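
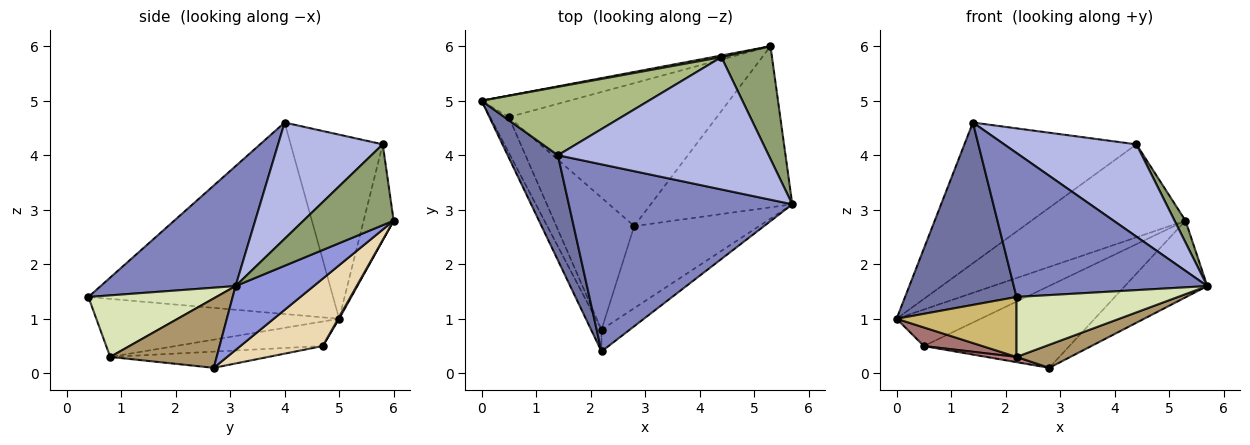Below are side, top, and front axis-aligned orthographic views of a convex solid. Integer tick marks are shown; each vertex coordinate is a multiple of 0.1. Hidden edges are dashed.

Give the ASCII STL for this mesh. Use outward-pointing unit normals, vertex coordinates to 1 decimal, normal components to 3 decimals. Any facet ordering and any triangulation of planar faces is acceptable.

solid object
 facet normal -0.885 -0.403 0.232
  outer loop
   vertex 1.4 4.0 4.6
   vertex 0.0 5.0 1.0
   vertex 2.2 0.4 1.4
  endloop
 endfacet
 facet normal 0.391 -0.561 0.729
  outer loop
   vertex 1.4 4.0 4.6
   vertex 2.2 0.4 1.4
   vertex 5.7 3.1 1.6
  endloop
 endfacet
 facet normal 0.378 0.398 -0.836
  outer loop
   vertex 2.8 2.7 0.1
   vertex 5.3 6.0 2.8
   vertex 5.7 3.1 1.6
  endloop
 endfacet
 facet normal 0.412 -0.521 0.747
  outer loop
   vertex 4.4 5.8 4.2
   vertex 1.4 4.0 4.6
   vertex 5.7 3.1 1.6
  endloop
 endfacet
 facet normal 0.843 -0.102 0.528
  outer loop
   vertex 4.4 5.8 4.2
   vertex 5.7 3.1 1.6
   vertex 5.3 6.0 2.8
  endloop
 endfacet
 facet normal -0.434 0.810 0.394
  outer loop
   vertex 4.4 5.8 4.2
   vertex 0.0 5.0 1.0
   vertex 1.4 4.0 4.6
  endloop
 endfacet
 facet normal -0.191 0.981 0.017
  outer loop
   vertex 4.4 5.8 4.2
   vertex 5.3 6.0 2.8
   vertex 0.0 5.0 1.0
  endloop
 endfacet
 facet normal 0.597 -0.754 -0.274
  outer loop
   vertex 2.2 0.8 0.3
   vertex 5.7 3.1 1.6
   vertex 2.2 0.4 1.4
  endloop
 endfacet
 facet normal 0.472 -0.238 -0.849
  outer loop
   vertex 2.2 0.8 0.3
   vertex 2.8 2.7 0.1
   vertex 5.7 3.1 1.6
  endloop
 endfacet
 facet normal -0.885 -0.437 -0.159
  outer loop
   vertex 2.2 0.8 0.3
   vertex 2.2 0.4 1.4
   vertex 0.0 5.0 1.0
  endloop
 endfacet
 facet normal 0.010 0.862 -0.507
  outer loop
   vertex 0.5 4.7 0.5
   vertex 0.0 5.0 1.0
   vertex 5.3 6.0 2.8
  endloop
 endfacet
 facet normal 0.271 0.478 -0.835
  outer loop
   vertex 0.5 4.7 0.5
   vertex 5.3 6.0 2.8
   vertex 2.8 2.7 0.1
  endloop
 endfacet
 facet normal -0.759 -0.301 -0.578
  outer loop
   vertex 0.5 4.7 0.5
   vertex 2.2 0.8 0.3
   vertex 0.0 5.0 1.0
  endloop
 endfacet
 facet normal -0.204 -0.039 -0.978
  outer loop
   vertex 0.5 4.7 0.5
   vertex 2.8 2.7 0.1
   vertex 2.2 0.8 0.3
  endloop
 endfacet
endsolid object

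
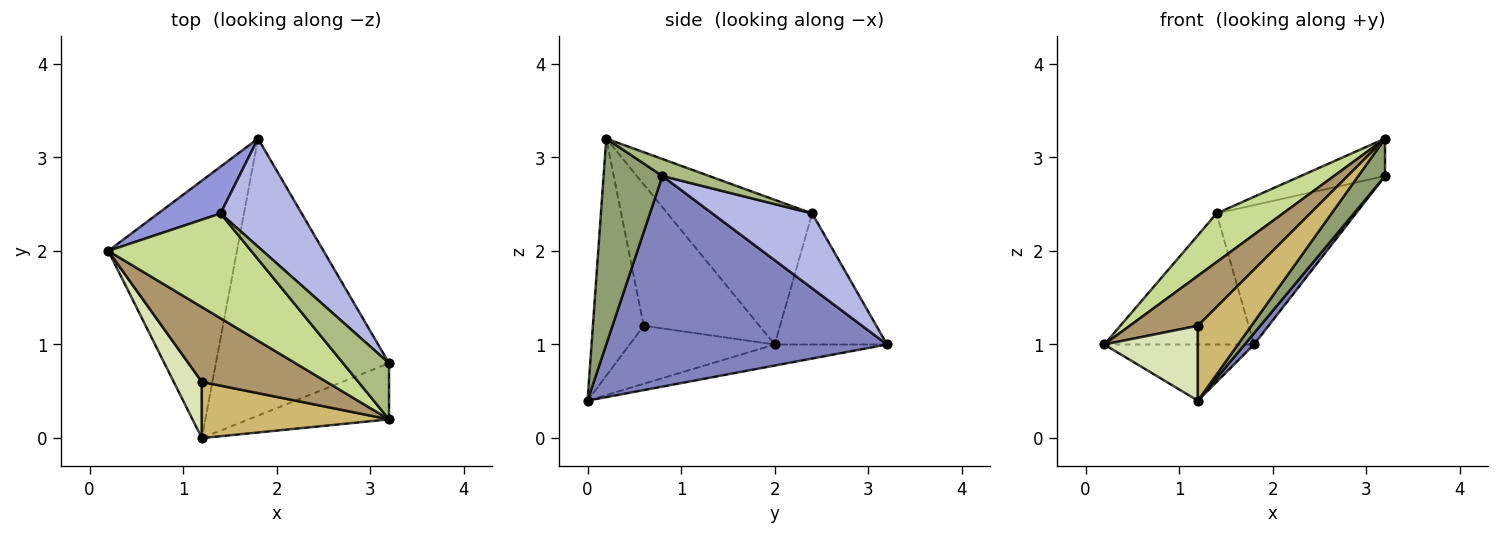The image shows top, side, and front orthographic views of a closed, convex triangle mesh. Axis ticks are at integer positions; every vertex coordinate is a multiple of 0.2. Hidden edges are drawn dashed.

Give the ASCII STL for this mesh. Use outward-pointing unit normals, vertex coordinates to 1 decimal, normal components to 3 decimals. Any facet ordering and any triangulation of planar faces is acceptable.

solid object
 facet normal -0.158 0.210 -0.965
  outer loop
   vertex 1.2 0.0 0.4
   vertex 0.2 2.0 1.0
   vertex 1.8 3.2 1.0
  endloop
 endfacet
 facet normal 0.772 -0.026 -0.635
  outer loop
   vertex 1.2 0.0 0.4
   vertex 1.8 3.2 1.0
   vertex 3.2 0.8 2.8
  endloop
 endfacet
 facet normal -0.577 0.769 0.275
  outer loop
   vertex 1.4 2.4 2.4
   vertex 1.8 3.2 1.0
   vertex 0.2 2.0 1.0
  endloop
 endfacet
 facet normal 0.493 0.688 0.534
  outer loop
   vertex 1.4 2.4 2.4
   vertex 3.2 0.8 2.8
   vertex 1.8 3.2 1.0
  endloop
 endfacet
 facet normal 0.773 -0.352 -0.527
  outer loop
   vertex 3.2 0.2 3.2
   vertex 1.2 0.0 0.4
   vertex 3.2 0.8 2.8
  endloop
 endfacet
 facet normal 0.295 0.530 0.795
  outer loop
   vertex 3.2 0.2 3.2
   vertex 3.2 0.8 2.8
   vertex 1.4 2.4 2.4
  endloop
 endfacet
 facet normal -0.676 -0.310 0.668
  outer loop
   vertex 3.2 0.2 3.2
   vertex 1.4 2.4 2.4
   vertex 0.2 2.0 1.0
  endloop
 endfacet
 facet normal -0.778 -0.502 0.377
  outer loop
   vertex 1.2 0.6 1.2
   vertex 0.2 2.0 1.0
   vertex 1.2 0.0 0.4
  endloop
 endfacet
 facet normal -0.686 -0.404 0.605
  outer loop
   vertex 1.2 0.6 1.2
   vertex 3.2 0.2 3.2
   vertex 0.2 2.0 1.0
  endloop
 endfacet
 facet normal -0.605 -0.637 0.478
  outer loop
   vertex 1.2 0.6 1.2
   vertex 1.2 0.0 0.4
   vertex 3.2 0.2 3.2
  endloop
 endfacet
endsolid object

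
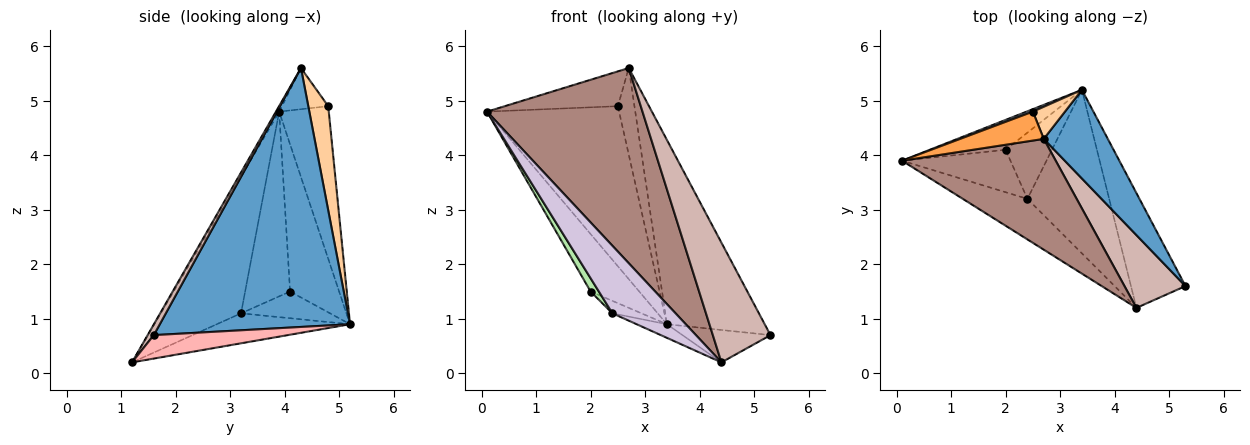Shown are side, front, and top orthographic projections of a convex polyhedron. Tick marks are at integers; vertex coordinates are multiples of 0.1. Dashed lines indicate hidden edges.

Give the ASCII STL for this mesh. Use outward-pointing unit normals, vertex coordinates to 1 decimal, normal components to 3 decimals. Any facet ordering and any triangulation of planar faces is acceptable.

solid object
 facet normal 0.869 0.446 0.215
  outer loop
   vertex 2.7 4.3 5.6
   vertex 5.3 1.6 0.7
   vertex 3.4 5.2 0.9
  endloop
 endfacet
 facet normal -0.352 0.936 0.014
  outer loop
   vertex 2.5 4.8 4.9
   vertex 3.4 5.2 0.9
   vertex 0.1 3.9 4.8
  endloop
 endfacet
 facet normal -0.300 0.733 0.610
  outer loop
   vertex 2.5 4.8 4.9
   vertex 0.1 3.9 4.8
   vertex 2.7 4.3 5.6
  endloop
 endfacet
 facet normal 0.748 0.622 0.231
  outer loop
   vertex 2.5 4.8 4.9
   vertex 2.7 4.3 5.6
   vertex 3.4 5.2 0.9
  endloop
 endfacet
 facet normal -0.667 0.661 -0.344
  outer loop
   vertex 2.0 4.1 1.5
   vertex 0.1 3.9 4.8
   vertex 3.4 5.2 0.9
  endloop
 endfacet
 facet normal -0.852 -0.156 -0.500
  outer loop
   vertex 2.0 4.1 1.5
   vertex 2.4 3.2 1.1
   vertex 0.1 3.9 4.8
  endloop
 endfacet
 facet normal -0.493 0.161 -0.855
  outer loop
   vertex 2.0 4.1 1.5
   vertex 3.4 5.2 0.9
   vertex 2.4 3.2 1.1
  endloop
 endfacet
 facet normal 0.382 0.251 -0.889
  outer loop
   vertex 4.4 1.2 0.2
   vertex 3.4 5.2 0.9
   vertex 5.3 1.6 0.7
  endloop
 endfacet
 facet normal -0.343 0.078 -0.936
  outer loop
   vertex 4.4 1.2 0.2
   vertex 2.4 3.2 1.1
   vertex 3.4 5.2 0.9
  endloop
 endfacet
 facet normal -0.737 -0.580 -0.348
  outer loop
   vertex 4.4 1.2 0.2
   vertex 0.1 3.9 4.8
   vertex 2.4 3.2 1.1
  endloop
 endfacet
 facet normal -0.018 -0.870 0.494
  outer loop
   vertex 4.4 1.2 0.2
   vertex 2.7 4.3 5.6
   vertex 0.1 3.9 4.8
  endloop
 endfacet
 facet normal 0.091 -0.851 0.517
  outer loop
   vertex 4.4 1.2 0.2
   vertex 5.3 1.6 0.7
   vertex 2.7 4.3 5.6
  endloop
 endfacet
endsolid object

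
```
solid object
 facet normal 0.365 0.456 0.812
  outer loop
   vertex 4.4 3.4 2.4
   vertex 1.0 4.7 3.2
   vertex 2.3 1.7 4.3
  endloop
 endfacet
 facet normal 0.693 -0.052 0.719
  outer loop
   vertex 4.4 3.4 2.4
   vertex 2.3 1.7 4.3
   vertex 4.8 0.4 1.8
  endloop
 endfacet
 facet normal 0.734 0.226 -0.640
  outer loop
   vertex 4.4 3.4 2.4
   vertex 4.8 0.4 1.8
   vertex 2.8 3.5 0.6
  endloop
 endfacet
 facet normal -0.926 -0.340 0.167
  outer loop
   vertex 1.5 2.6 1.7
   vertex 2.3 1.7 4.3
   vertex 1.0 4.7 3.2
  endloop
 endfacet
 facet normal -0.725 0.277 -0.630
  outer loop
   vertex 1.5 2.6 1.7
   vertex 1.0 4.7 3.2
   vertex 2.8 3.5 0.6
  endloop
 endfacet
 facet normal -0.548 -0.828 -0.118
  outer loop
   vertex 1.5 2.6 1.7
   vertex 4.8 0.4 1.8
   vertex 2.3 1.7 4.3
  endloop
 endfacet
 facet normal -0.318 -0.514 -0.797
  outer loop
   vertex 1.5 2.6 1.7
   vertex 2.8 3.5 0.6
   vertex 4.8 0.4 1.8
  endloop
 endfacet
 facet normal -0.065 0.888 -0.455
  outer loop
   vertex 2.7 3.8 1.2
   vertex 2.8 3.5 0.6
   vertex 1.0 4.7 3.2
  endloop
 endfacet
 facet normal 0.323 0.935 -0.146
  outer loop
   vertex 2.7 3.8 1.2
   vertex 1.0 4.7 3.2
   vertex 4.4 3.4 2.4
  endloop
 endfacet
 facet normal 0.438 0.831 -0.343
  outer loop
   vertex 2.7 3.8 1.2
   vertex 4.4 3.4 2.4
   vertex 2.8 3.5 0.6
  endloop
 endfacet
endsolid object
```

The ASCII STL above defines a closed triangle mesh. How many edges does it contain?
15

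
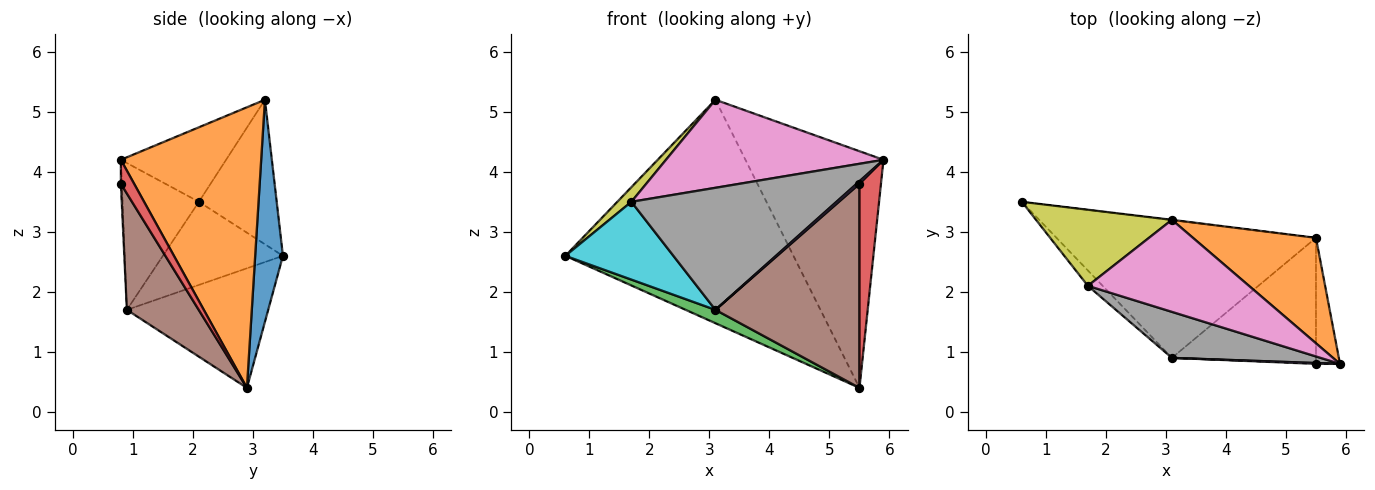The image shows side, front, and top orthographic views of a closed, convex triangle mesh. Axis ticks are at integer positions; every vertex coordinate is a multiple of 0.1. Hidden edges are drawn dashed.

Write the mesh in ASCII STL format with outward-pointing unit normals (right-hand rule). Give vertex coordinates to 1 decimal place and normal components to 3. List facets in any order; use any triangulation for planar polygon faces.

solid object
 facet normal 0.121 0.993 -0.002
  outer loop
   vertex 3.1 3.2 5.2
   vertex 5.5 2.9 0.4
   vertex 0.6 3.5 2.6
  endloop
 endfacet
 facet normal 0.680 0.669 0.298
  outer loop
   vertex 3.1 3.2 5.2
   vertex 5.9 0.8 4.2
   vertex 5.5 2.9 0.4
  endloop
 endfacet
 facet normal -0.417 -0.088 -0.905
  outer loop
   vertex 3.1 0.9 1.7
   vertex 0.6 3.5 2.6
   vertex 5.5 2.9 0.4
  endloop
 endfacet
 facet normal 0.465 -0.753 -0.465
  outer loop
   vertex 5.5 0.8 3.8
   vertex 5.5 2.9 0.4
   vertex 5.9 0.8 4.2
  endloop
 endfacet
 facet normal -0.302 -0.905 0.302
  outer loop
   vertex 5.5 0.8 3.8
   vertex 5.9 0.8 4.2
   vertex 3.1 0.9 1.7
  endloop
 endfacet
 facet normal 0.391 -0.783 -0.484
  outer loop
   vertex 5.5 0.8 3.8
   vertex 3.1 0.9 1.7
   vertex 5.5 2.9 0.4
  endloop
 endfacet
 facet normal -0.317 -0.656 0.685
  outer loop
   vertex 1.7 2.1 3.5
   vertex 5.9 0.8 4.2
   vertex 3.1 3.2 5.2
  endloop
 endfacet
 facet normal -0.329 -0.884 0.333
  outer loop
   vertex 1.7 2.1 3.5
   vertex 3.1 0.9 1.7
   vertex 5.9 0.8 4.2
  endloop
 endfacet
 facet normal -0.722 -0.131 0.679
  outer loop
   vertex 1.7 2.1 3.5
   vertex 3.1 3.2 5.2
   vertex 0.6 3.5 2.6
  endloop
 endfacet
 facet normal -0.737 -0.663 -0.131
  outer loop
   vertex 1.7 2.1 3.5
   vertex 0.6 3.5 2.6
   vertex 3.1 0.9 1.7
  endloop
 endfacet
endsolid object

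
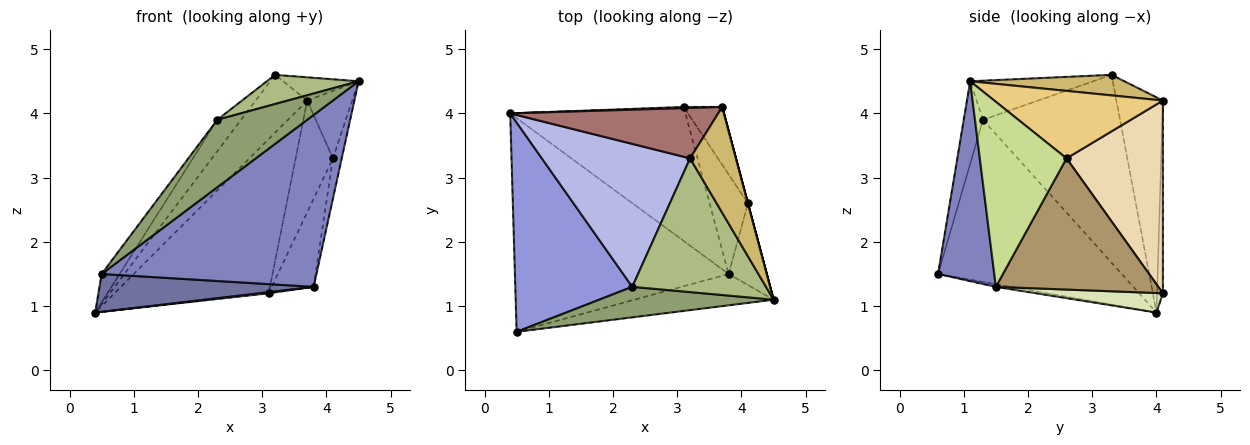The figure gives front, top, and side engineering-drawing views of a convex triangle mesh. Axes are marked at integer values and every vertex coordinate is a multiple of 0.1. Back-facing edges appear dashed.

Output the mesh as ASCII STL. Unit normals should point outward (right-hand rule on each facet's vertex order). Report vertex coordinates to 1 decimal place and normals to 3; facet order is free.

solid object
 facet normal -0.012 -0.174 -0.985
  outer loop
   vertex 3.8 1.5 1.3
   vertex 0.5 0.6 1.5
   vertex 0.4 4.0 0.9
  endloop
 endfacet
 facet normal 0.249 -0.953 -0.174
  outer loop
   vertex 3.8 1.5 1.3
   vertex 4.5 1.1 4.5
   vertex 0.5 0.6 1.5
  endloop
 endfacet
 facet normal -0.808 0.079 0.583
  outer loop
   vertex 2.3 1.3 3.9
   vertex 0.4 4.0 0.9
   vertex 0.5 0.6 1.5
  endloop
 endfacet
 facet normal -0.778 0.135 0.614
  outer loop
   vertex 2.3 1.3 3.9
   vertex 3.2 3.3 4.6
   vertex 0.4 4.0 0.9
  endloop
 endfacet
 facet normal -0.192 -0.894 0.405
  outer loop
   vertex 2.3 1.3 3.9
   vertex 0.5 0.6 1.5
   vertex 4.5 1.1 4.5
  endloop
 endfacet
 facet normal -0.275 -0.205 0.939
  outer loop
   vertex 2.3 1.3 3.9
   vertex 4.5 1.1 4.5
   vertex 3.2 3.3 4.6
  endloop
 endfacet
 facet normal 0.975 0.099 -0.201
  outer loop
   vertex 4.1 2.6 3.3
   vertex 4.5 1.1 4.5
   vertex 3.8 1.5 1.3
  endloop
 endfacet
 facet normal 0.111 -0.008 -0.994
  outer loop
   vertex 3.1 4.1 1.2
   vertex 3.8 1.5 1.3
   vertex 0.4 4.0 0.9
  endloop
 endfacet
 facet normal 0.932 0.240 -0.272
  outer loop
   vertex 3.1 4.1 1.2
   vertex 4.1 2.6 3.3
   vertex 3.8 1.5 1.3
  endloop
 endfacet
 facet normal 0.401 0.196 0.895
  outer loop
   vertex 3.7 4.1 4.2
   vertex 3.2 3.3 4.6
   vertex 4.5 1.1 4.5
  endloop
 endfacet
 facet normal 0.966 0.258 0.000
  outer loop
   vertex 3.7 4.1 4.2
   vertex 4.5 1.1 4.5
   vertex 4.1 2.6 3.3
  endloop
 endfacet
 facet normal 0.917 0.355 -0.183
  outer loop
   vertex 3.7 4.1 4.2
   vertex 4.1 2.6 3.3
   vertex 3.1 4.1 1.2
  endloop
 endfacet
 facet normal -0.562 0.623 0.543
  outer loop
   vertex 3.7 4.1 4.2
   vertex 0.4 4.0 0.9
   vertex 3.2 3.3 4.6
  endloop
 endfacet
 facet normal -0.038 0.999 0.008
  outer loop
   vertex 3.7 4.1 4.2
   vertex 3.1 4.1 1.2
   vertex 0.4 4.0 0.9
  endloop
 endfacet
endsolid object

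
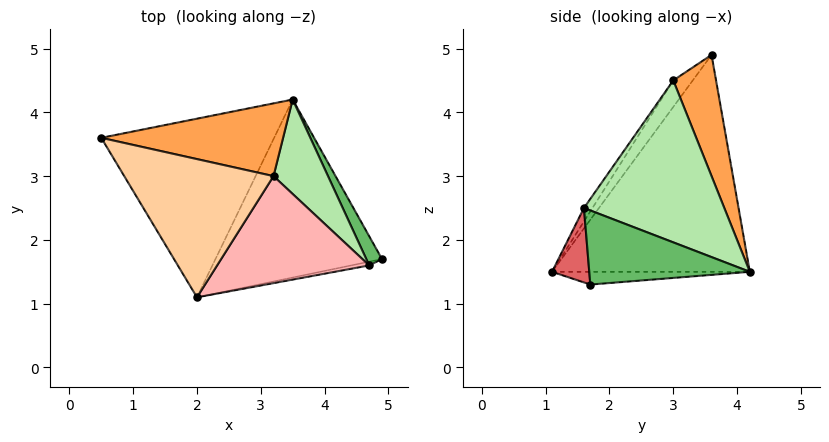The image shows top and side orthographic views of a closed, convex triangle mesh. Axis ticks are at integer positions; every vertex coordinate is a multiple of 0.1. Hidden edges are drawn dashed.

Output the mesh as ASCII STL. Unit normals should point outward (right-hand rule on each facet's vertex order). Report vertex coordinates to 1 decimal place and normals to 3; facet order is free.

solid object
 facet normal -0.731 0.354 -0.583
  outer loop
   vertex 2.0 1.1 1.5
   vertex 0.5 3.6 4.9
   vertex 3.5 4.2 1.5
  endloop
 endfacet
 facet normal -0.076 0.037 -0.996
  outer loop
   vertex 2.0 1.1 1.5
   vertex 3.5 4.2 1.5
   vertex 4.9 1.7 1.3
  endloop
 endfacet
 facet normal 0.254 0.889 0.381
  outer loop
   vertex 3.2 3.0 4.5
   vertex 3.5 4.2 1.5
   vertex 0.5 3.6 4.9
  endloop
 endfacet
 facet normal -0.100 -0.822 0.561
  outer loop
   vertex 3.2 3.0 4.5
   vertex 0.5 3.6 4.9
   vertex 2.0 1.1 1.5
  endloop
 endfacet
 facet normal 0.864 0.469 0.183
  outer loop
   vertex 4.7 1.6 2.5
   vertex 4.9 1.7 1.3
   vertex 3.5 4.2 1.5
  endloop
 endfacet
 facet normal 0.827 0.489 0.278
  outer loop
   vertex 4.7 1.6 2.5
   vertex 3.5 4.2 1.5
   vertex 3.2 3.0 4.5
  endloop
 endfacet
 facet normal 0.199 -0.979 -0.048
  outer loop
   vertex 4.7 1.6 2.5
   vertex 2.0 1.1 1.5
   vertex 4.9 1.7 1.3
  endloop
 endfacet
 facet normal -0.048 -0.835 0.548
  outer loop
   vertex 4.7 1.6 2.5
   vertex 3.2 3.0 4.5
   vertex 2.0 1.1 1.5
  endloop
 endfacet
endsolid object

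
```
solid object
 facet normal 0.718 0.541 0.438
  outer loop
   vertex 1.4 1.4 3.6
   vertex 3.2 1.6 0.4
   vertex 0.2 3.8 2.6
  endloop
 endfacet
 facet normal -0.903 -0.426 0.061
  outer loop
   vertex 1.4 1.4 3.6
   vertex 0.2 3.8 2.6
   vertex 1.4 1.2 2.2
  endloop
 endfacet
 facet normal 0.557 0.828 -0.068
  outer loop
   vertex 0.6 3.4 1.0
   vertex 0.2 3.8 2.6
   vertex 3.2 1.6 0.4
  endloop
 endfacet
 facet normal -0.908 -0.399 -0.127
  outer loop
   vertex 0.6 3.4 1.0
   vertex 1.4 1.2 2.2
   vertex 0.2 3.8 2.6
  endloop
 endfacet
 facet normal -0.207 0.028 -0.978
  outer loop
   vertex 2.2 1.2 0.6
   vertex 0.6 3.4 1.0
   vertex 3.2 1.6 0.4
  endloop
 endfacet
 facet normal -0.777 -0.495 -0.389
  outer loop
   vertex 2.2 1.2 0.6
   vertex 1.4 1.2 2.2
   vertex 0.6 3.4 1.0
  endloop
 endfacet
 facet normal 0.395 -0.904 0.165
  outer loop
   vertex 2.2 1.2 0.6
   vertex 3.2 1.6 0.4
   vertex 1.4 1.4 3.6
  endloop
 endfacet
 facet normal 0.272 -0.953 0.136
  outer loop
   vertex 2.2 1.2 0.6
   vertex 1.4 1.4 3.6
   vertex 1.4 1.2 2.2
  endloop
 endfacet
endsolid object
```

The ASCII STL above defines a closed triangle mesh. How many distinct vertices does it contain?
6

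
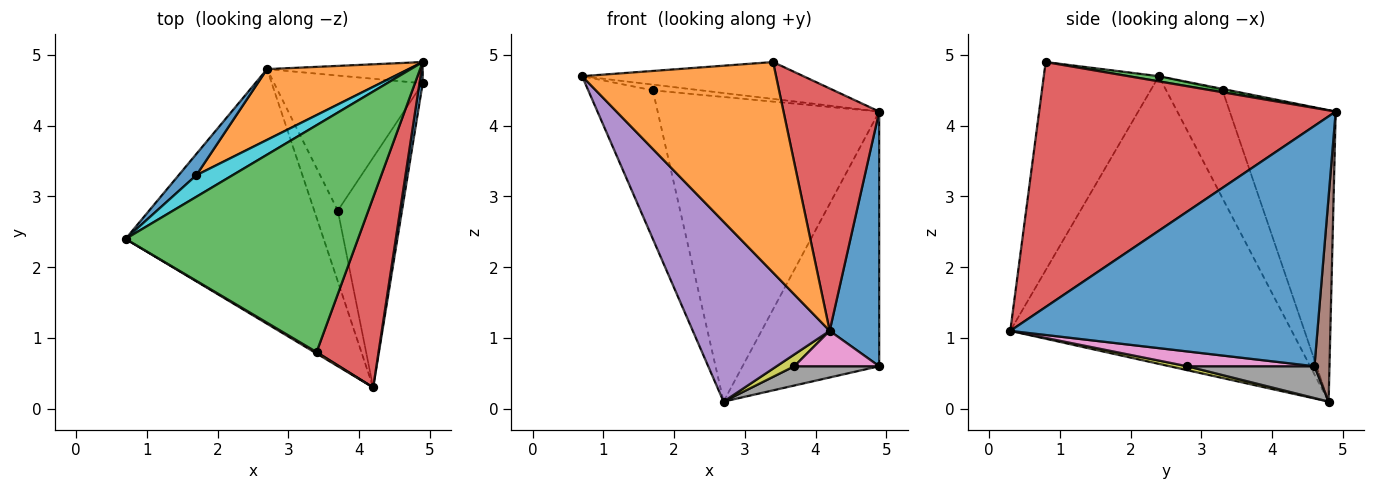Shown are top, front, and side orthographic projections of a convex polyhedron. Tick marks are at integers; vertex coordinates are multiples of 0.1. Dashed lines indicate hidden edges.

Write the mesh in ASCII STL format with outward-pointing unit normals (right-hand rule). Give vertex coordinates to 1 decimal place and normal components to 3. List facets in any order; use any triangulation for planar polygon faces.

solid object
 facet normal 0.987 -0.159 0.013
  outer loop
   vertex 4.9 4.9 4.2
   vertex 4.2 0.3 1.1
   vertex 4.9 4.6 0.6
  endloop
 endfacet
 facet normal -0.510 -0.860 0.006
  outer loop
   vertex 3.4 0.8 4.9
   vertex 0.7 2.4 4.7
   vertex 4.2 0.3 1.1
  endloop
 endfacet
 facet normal 0.022 0.160 0.987
  outer loop
   vertex 3.4 0.8 4.9
   vertex 4.9 4.9 4.2
   vertex 0.7 2.4 4.7
  endloop
 endfacet
 facet normal 0.925 -0.299 0.234
  outer loop
   vertex 3.4 0.8 4.9
   vertex 4.2 0.3 1.1
   vertex 4.9 4.9 4.2
  endloop
 endfacet
 facet normal -0.765 -0.372 -0.526
  outer loop
   vertex 2.7 4.8 0.1
   vertex 4.2 0.3 1.1
   vertex 0.7 2.4 4.7
  endloop
 endfacet
 facet normal 0.109 0.991 -0.083
  outer loop
   vertex 2.7 4.8 0.1
   vertex 4.9 4.9 4.2
   vertex 4.9 4.6 0.6
  endloop
 endfacet
 facet normal 0.222 -0.148 -0.964
  outer loop
   vertex 3.7 2.8 0.6
   vertex 4.9 4.6 0.6
   vertex 4.2 0.3 1.1
  endloop
 endfacet
 facet normal 0.208 -0.138 -0.968
  outer loop
   vertex 3.7 2.8 0.6
   vertex 2.7 4.8 0.1
   vertex 4.9 4.6 0.6
  endloop
 endfacet
 facet normal 0.162 -0.162 -0.973
  outer loop
   vertex 3.7 2.8 0.6
   vertex 4.2 0.3 1.1
   vertex 2.7 4.8 0.1
  endloop
 endfacet
 facet normal -0.038 0.257 0.966
  outer loop
   vertex 1.7 3.3 4.5
   vertex 0.7 2.4 4.7
   vertex 4.9 4.9 4.2
  endloop
 endfacet
 facet normal -0.653 0.750 0.107
  outer loop
   vertex 1.7 3.3 4.5
   vertex 2.7 4.8 0.1
   vertex 0.7 2.4 4.7
  endloop
 endfacet
 facet normal -0.422 0.883 0.205
  outer loop
   vertex 1.7 3.3 4.5
   vertex 4.9 4.9 4.2
   vertex 2.7 4.8 0.1
  endloop
 endfacet
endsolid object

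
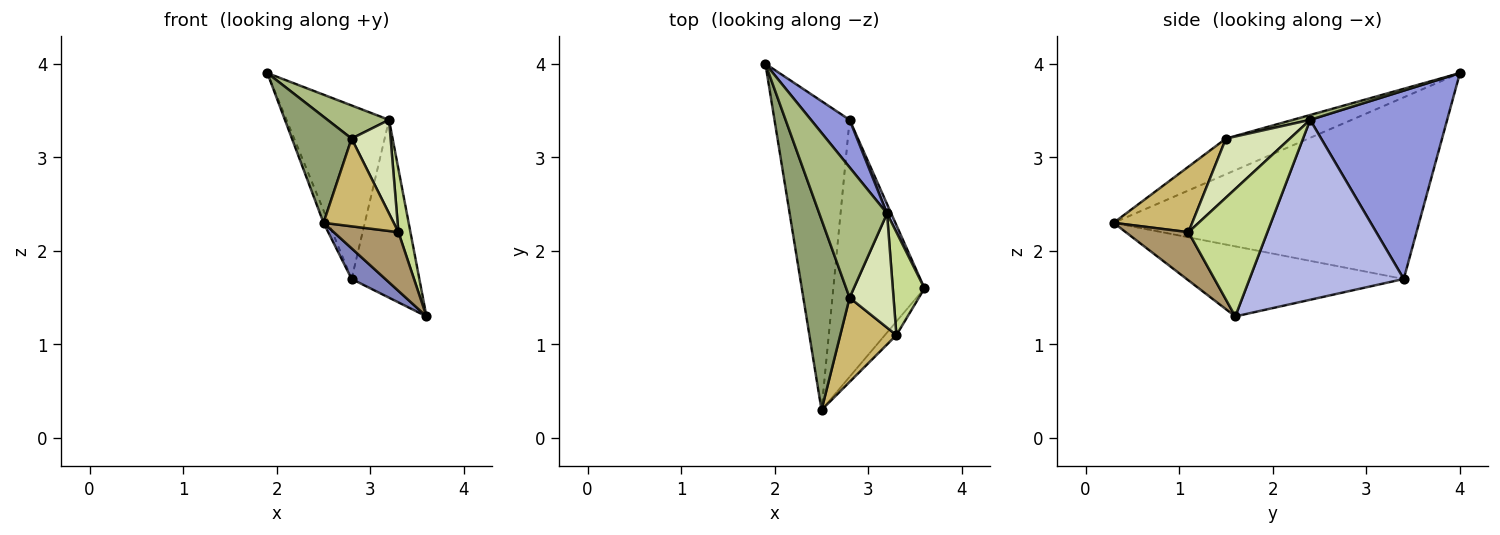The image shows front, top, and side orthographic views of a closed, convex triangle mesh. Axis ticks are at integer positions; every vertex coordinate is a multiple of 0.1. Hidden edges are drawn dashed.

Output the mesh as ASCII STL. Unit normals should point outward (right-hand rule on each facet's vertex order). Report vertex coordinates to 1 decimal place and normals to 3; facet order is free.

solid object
 facet normal -0.924 0.015 -0.382
  outer loop
   vertex 2.8 3.4 1.7
   vertex 2.5 0.3 2.3
   vertex 1.9 4.0 3.9
  endloop
 endfacet
 facet normal -0.606 -0.094 -0.789
  outer loop
   vertex 2.8 3.4 1.7
   vertex 3.6 1.6 1.3
   vertex 2.5 0.3 2.3
  endloop
 endfacet
 facet normal 0.790 0.591 0.162
  outer loop
   vertex 2.8 3.4 1.7
   vertex 1.9 4.0 3.9
   vertex 3.2 2.4 3.4
  endloop
 endfacet
 facet normal 0.915 0.402 0.021
  outer loop
   vertex 2.8 3.4 1.7
   vertex 3.2 2.4 3.4
   vertex 3.6 1.6 1.3
  endloop
 endfacet
 facet normal -0.558 -0.404 0.725
  outer loop
   vertex 2.8 1.5 3.2
   vertex 1.9 4.0 3.9
   vertex 2.5 0.3 2.3
  endloop
 endfacet
 facet normal 0.069 -0.246 0.967
  outer loop
   vertex 2.8 1.5 3.2
   vertex 3.2 2.4 3.4
   vertex 1.9 4.0 3.9
  endloop
 endfacet
 facet normal 0.960 -0.146 0.239
  outer loop
   vertex 3.3 1.1 2.2
   vertex 3.6 1.6 1.3
   vertex 3.2 2.4 3.4
  endloop
 endfacet
 facet normal 0.721 -0.439 0.536
  outer loop
   vertex 3.3 1.1 2.2
   vertex 3.2 2.4 3.4
   vertex 2.8 1.5 3.2
  endloop
 endfacet
 facet normal 0.687 -0.708 -0.164
  outer loop
   vertex 3.3 1.1 2.2
   vertex 2.5 0.3 2.3
   vertex 3.6 1.6 1.3
  endloop
 endfacet
 facet normal 0.628 -0.561 0.539
  outer loop
   vertex 3.3 1.1 2.2
   vertex 2.8 1.5 3.2
   vertex 2.5 0.3 2.3
  endloop
 endfacet
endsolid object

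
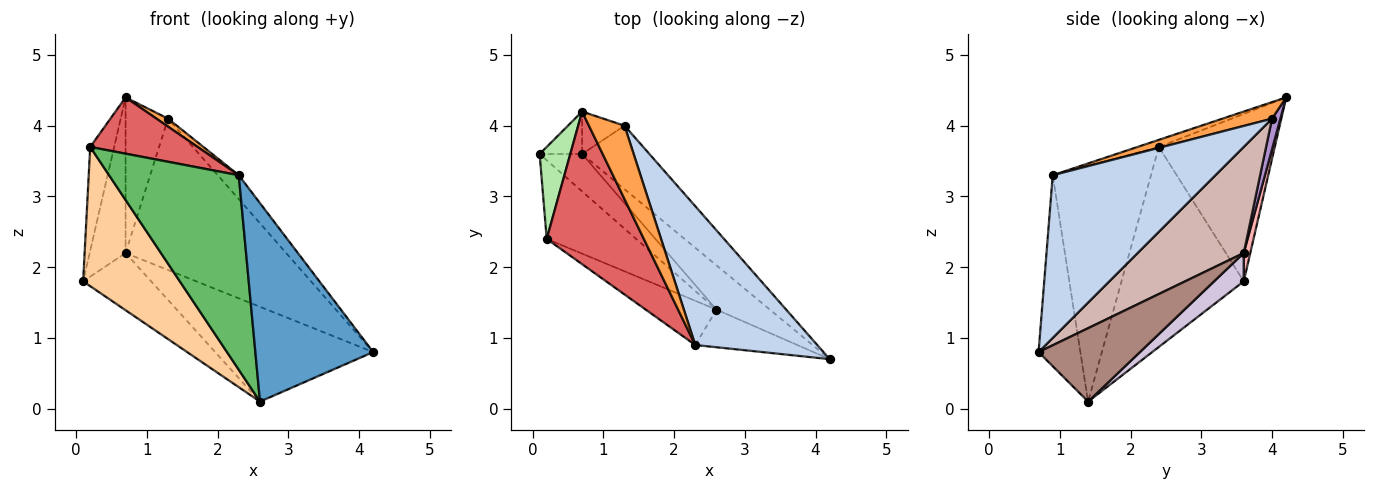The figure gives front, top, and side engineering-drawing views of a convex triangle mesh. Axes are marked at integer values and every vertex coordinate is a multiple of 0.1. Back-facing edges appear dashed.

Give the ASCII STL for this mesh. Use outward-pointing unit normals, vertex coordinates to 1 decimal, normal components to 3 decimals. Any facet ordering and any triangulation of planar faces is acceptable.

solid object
 facet normal -0.329 -0.928 -0.176
  outer loop
   vertex 2.3 0.9 3.3
   vertex 2.6 1.4 0.1
   vertex 4.2 0.7 0.8
  endloop
 endfacet
 facet normal 0.796 0.103 0.597
  outer loop
   vertex 1.3 4.0 4.1
   vertex 2.3 0.9 3.3
   vertex 4.2 0.7 0.8
  endloop
 endfacet
 facet normal 0.419 -0.098 0.903
  outer loop
   vertex 1.3 4.0 4.1
   vertex 0.7 4.2 4.4
   vertex 2.3 0.9 3.3
  endloop
 endfacet
 facet normal -0.740 -0.585 -0.331
  outer loop
   vertex 0.2 2.4 3.7
   vertex 0.1 3.6 1.8
   vertex 2.6 1.4 0.1
  endloop
 endfacet
 facet normal -0.594 -0.784 -0.178
  outer loop
   vertex 0.2 2.4 3.7
   vertex 2.6 1.4 0.1
   vertex 2.3 0.9 3.3
  endloop
 endfacet
 facet normal -0.964 0.199 0.176
  outer loop
   vertex 0.2 2.4 3.7
   vertex 0.7 4.2 4.4
   vertex 0.1 3.6 1.8
  endloop
 endfacet
 facet normal -0.068 -0.345 0.936
  outer loop
   vertex 0.2 2.4 3.7
   vertex 2.3 0.9 3.3
   vertex 0.7 4.2 4.4
  endloop
 endfacet
 facet normal 0.173 0.950 -0.259
  outer loop
   vertex 0.7 3.6 2.2
   vertex 0.1 3.6 1.8
   vertex 0.7 4.2 4.4
  endloop
 endfacet
 facet normal 0.187 0.948 -0.258
  outer loop
   vertex 0.7 3.6 2.2
   vertex 0.7 4.2 4.4
   vertex 1.3 4.0 4.1
  endloop
 endfacet
 facet normal 0.343 0.786 -0.514
  outer loop
   vertex 0.7 3.6 2.2
   vertex 2.6 1.4 0.1
   vertex 0.1 3.6 1.8
  endloop
 endfacet
 facet normal 0.503 0.783 -0.366
  outer loop
   vertex 0.7 3.6 2.2
   vertex 4.2 0.7 0.8
   vertex 2.6 1.4 0.1
  endloop
 endfacet
 facet normal 0.520 0.787 -0.330
  outer loop
   vertex 0.7 3.6 2.2
   vertex 1.3 4.0 4.1
   vertex 4.2 0.7 0.8
  endloop
 endfacet
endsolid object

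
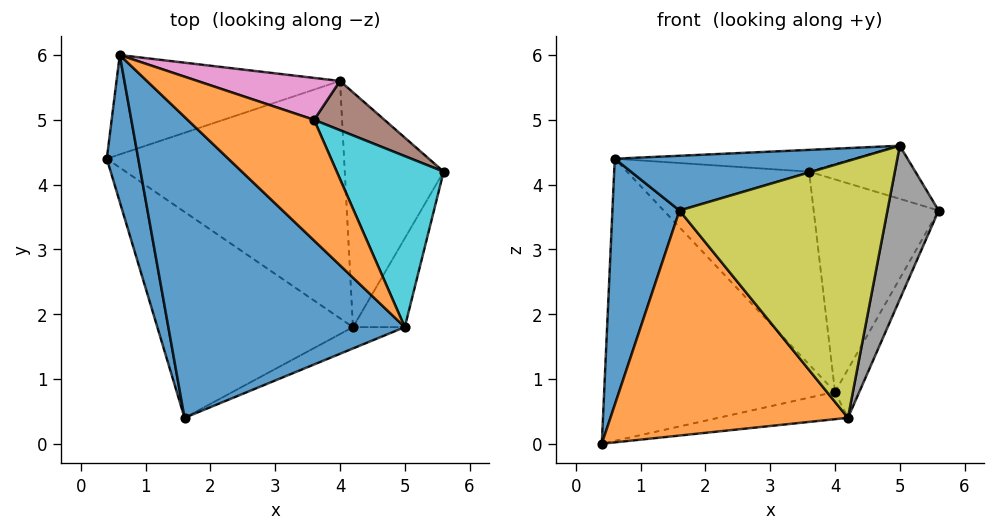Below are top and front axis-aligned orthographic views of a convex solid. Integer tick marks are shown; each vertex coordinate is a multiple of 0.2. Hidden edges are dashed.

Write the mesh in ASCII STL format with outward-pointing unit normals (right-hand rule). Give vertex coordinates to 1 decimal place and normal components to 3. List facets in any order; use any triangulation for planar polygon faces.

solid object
 facet normal -0.975 -0.190 0.114
  outer loop
   vertex 0.6 6.0 4.4
   vertex 0.4 4.4 0.0
   vertex 1.6 0.4 3.6
  endloop
 endfacet
 facet normal -0.398 -0.677 -0.619
  outer loop
   vertex 4.2 1.8 0.4
   vertex 1.6 0.4 3.6
   vertex 0.4 4.4 0.0
  endloop
 endfacet
 facet normal 0.180 0.112 -0.977
  outer loop
   vertex 4.0 5.6 0.8
   vertex 4.2 1.8 0.4
   vertex 0.4 4.4 0.0
  endloop
 endfacet
 facet normal 0.884 0.095 -0.458
  outer loop
   vertex 4.0 5.6 0.8
   vertex 5.6 4.2 3.6
   vertex 4.2 1.8 0.4
  endloop
 endfacet
 facet normal -0.234 0.917 -0.323
  outer loop
   vertex 4.0 5.6 0.8
   vertex 0.4 4.4 0.0
   vertex 0.6 6.0 4.4
  endloop
 endfacet
 facet normal 0.416 0.886 0.205
  outer loop
   vertex 4.0 5.6 0.8
   vertex 3.6 5.0 4.2
   vertex 5.6 4.2 3.6
  endloop
 endfacet
 facet normal 0.322 0.925 0.201
  outer loop
   vertex 4.0 5.6 0.8
   vertex 0.6 6.0 4.4
   vertex 3.6 5.0 4.2
  endloop
 endfacet
 facet normal 0.935 -0.308 -0.178
  outer loop
   vertex 5.0 1.8 4.6
   vertex 4.2 1.8 0.4
   vertex 5.6 4.2 3.6
  endloop
 endfacet
 facet normal 0.399 -0.914 -0.076
  outer loop
   vertex 5.0 1.8 4.6
   vertex 1.6 0.4 3.6
   vertex 4.2 1.8 0.4
  endloop
 endfacet
 facet normal 0.376 0.275 0.885
  outer loop
   vertex 5.0 1.8 4.6
   vertex 5.6 4.2 3.6
   vertex 3.6 5.0 4.2
  endloop
 endfacet
 facet normal -0.211 -0.175 0.962
  outer loop
   vertex 5.0 1.8 4.6
   vertex 0.6 6.0 4.4
   vertex 1.6 0.4 3.6
  endloop
 endfacet
 facet normal 0.124 0.176 0.977
  outer loop
   vertex 5.0 1.8 4.6
   vertex 3.6 5.0 4.2
   vertex 0.6 6.0 4.4
  endloop
 endfacet
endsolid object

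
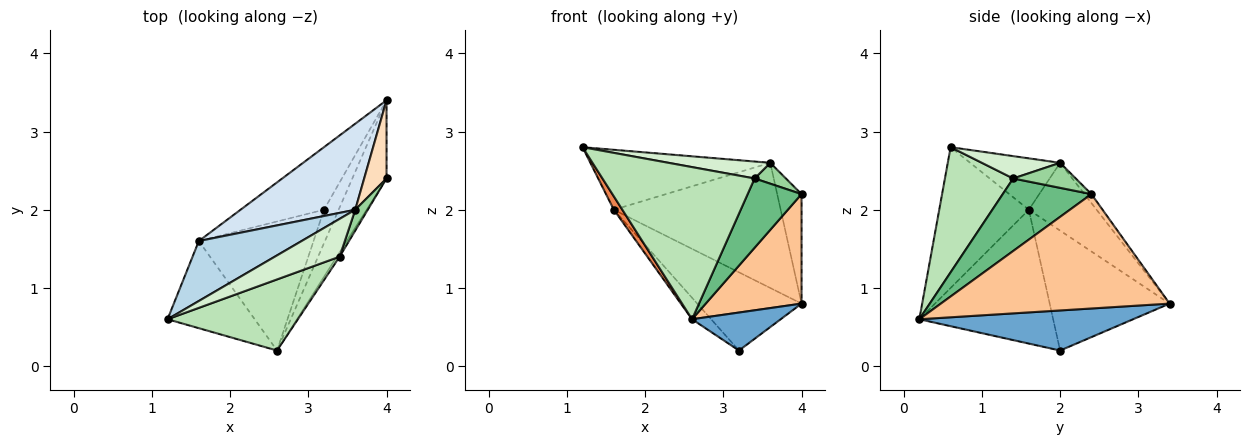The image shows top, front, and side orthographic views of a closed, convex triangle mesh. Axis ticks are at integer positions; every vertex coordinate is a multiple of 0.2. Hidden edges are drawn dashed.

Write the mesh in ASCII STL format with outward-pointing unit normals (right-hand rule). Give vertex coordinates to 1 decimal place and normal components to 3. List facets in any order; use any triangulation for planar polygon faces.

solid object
 facet normal 0.875 -0.363 -0.320
  outer loop
   vertex 3.2 2.0 0.2
   vertex 4.0 3.4 0.8
   vertex 2.6 0.2 0.6
  endloop
 endfacet
 facet normal -0.668 0.581 -0.465
  outer loop
   vertex 1.6 1.6 2.0
   vertex 4.0 3.4 0.8
   vertex 3.2 2.0 0.2
  endloop
 endfacet
 facet normal -0.333 0.667 0.667
  outer loop
   vertex 1.6 1.6 2.0
   vertex 1.2 0.6 2.8
   vertex 3.6 2.0 2.6
  endloop
 endfacet
 facet normal -0.317 0.781 0.537
  outer loop
   vertex 1.6 1.6 2.0
   vertex 3.6 2.0 2.6
   vertex 4.0 3.4 0.8
  endloop
 endfacet
 facet normal -0.847 -0.081 -0.525
  outer loop
   vertex 1.6 1.6 2.0
   vertex 2.6 0.2 0.6
   vertex 1.2 0.6 2.8
  endloop
 endfacet
 facet normal -0.755 0.108 -0.647
  outer loop
   vertex 1.6 1.6 2.0
   vertex 3.2 2.0 0.2
   vertex 2.6 0.2 0.6
  endloop
 endfacet
 facet normal 0.889 -0.372 -0.266
  outer loop
   vertex 4.0 2.4 2.2
   vertex 2.6 0.2 0.6
   vertex 4.0 3.4 0.8
  endloop
 endfacet
 facet normal -0.226 0.793 0.566
  outer loop
   vertex 4.0 2.4 2.2
   vertex 4.0 3.4 0.8
   vertex 3.6 2.0 2.6
  endloop
 endfacet
 facet normal 0.854 -0.519 -0.033
  outer loop
   vertex 3.4 1.4 2.4
   vertex 2.6 0.2 0.6
   vertex 4.0 2.4 2.2
  endloop
 endfacet
 facet normal 0.816 -0.408 0.408
  outer loop
   vertex 3.4 1.4 2.4
   vertex 4.0 2.4 2.2
   vertex 3.6 2.0 2.6
  endloop
 endfacet
 facet normal 0.377 -0.839 0.392
  outer loop
   vertex 3.4 1.4 2.4
   vertex 1.2 0.6 2.8
   vertex 2.6 0.2 0.6
  endloop
 endfacet
 facet normal 0.300 -0.390 0.870
  outer loop
   vertex 3.4 1.4 2.4
   vertex 3.6 2.0 2.6
   vertex 1.2 0.6 2.8
  endloop
 endfacet
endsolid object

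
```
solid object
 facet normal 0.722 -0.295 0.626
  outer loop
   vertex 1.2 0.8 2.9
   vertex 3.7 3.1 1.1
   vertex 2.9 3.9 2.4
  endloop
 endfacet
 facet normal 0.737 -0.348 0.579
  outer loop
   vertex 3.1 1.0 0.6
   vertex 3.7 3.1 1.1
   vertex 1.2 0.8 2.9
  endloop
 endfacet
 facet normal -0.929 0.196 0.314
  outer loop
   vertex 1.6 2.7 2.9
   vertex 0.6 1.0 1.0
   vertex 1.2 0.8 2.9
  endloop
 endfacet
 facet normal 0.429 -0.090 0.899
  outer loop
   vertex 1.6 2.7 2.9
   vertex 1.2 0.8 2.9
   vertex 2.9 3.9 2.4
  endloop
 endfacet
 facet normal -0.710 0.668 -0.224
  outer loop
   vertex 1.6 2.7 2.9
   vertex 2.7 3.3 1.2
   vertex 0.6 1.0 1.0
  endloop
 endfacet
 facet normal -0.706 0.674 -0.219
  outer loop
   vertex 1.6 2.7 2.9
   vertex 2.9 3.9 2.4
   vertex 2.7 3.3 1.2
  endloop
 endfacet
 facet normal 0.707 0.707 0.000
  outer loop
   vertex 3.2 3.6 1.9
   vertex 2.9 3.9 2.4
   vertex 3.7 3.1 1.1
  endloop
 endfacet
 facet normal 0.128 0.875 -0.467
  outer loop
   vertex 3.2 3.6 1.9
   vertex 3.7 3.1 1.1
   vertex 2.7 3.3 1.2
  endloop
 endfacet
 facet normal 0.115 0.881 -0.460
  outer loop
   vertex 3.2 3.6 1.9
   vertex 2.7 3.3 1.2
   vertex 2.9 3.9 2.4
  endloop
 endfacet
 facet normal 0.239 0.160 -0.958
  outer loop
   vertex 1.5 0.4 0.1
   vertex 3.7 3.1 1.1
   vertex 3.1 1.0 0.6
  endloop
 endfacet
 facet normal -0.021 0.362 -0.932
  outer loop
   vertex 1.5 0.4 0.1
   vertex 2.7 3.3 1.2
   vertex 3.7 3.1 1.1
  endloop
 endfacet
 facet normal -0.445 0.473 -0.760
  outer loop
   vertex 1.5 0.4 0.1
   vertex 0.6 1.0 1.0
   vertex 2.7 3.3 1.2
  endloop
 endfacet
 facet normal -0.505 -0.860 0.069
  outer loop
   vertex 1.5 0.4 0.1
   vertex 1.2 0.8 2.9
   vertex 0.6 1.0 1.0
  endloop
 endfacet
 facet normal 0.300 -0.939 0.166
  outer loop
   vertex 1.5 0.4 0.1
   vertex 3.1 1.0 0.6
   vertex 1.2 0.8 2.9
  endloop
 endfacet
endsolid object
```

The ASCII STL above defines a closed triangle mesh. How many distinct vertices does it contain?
9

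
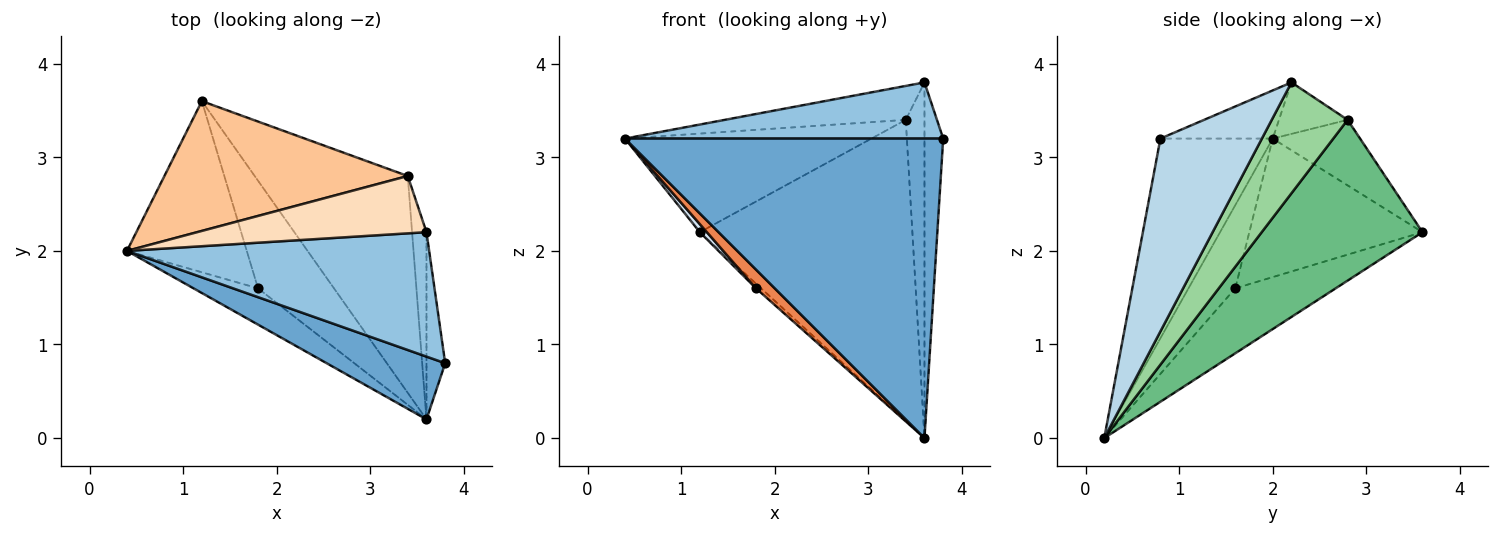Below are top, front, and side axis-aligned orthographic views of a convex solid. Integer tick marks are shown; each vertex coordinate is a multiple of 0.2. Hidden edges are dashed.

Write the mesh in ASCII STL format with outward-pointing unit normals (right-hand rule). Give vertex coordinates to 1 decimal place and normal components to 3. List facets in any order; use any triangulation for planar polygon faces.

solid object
 facet normal -0.327 -0.925 0.194
  outer loop
   vertex 3.6 0.2 0.0
   vertex 3.8 0.8 3.2
   vertex 0.4 2.0 3.2
  endloop
 endfacet
 facet normal -0.144 -0.407 0.902
  outer loop
   vertex 3.6 2.2 3.8
   vertex 0.4 2.0 3.2
   vertex 3.8 0.8 3.2
  endloop
 endfacet
 facet normal 0.979 0.181 -0.095
  outer loop
   vertex 3.6 2.2 3.8
   vertex 3.8 0.8 3.2
   vertex 3.6 0.2 0.0
  endloop
 endfacet
 facet normal -0.756 -0.031 -0.654
  outer loop
   vertex 1.8 1.6 1.6
   vertex 0.4 2.0 3.2
   vertex 1.2 3.6 2.2
  endloop
 endfacet
 facet normal -0.754 -0.301 -0.584
  outer loop
   vertex 1.8 1.6 1.6
   vertex 3.6 0.2 0.0
   vertex 0.4 2.0 3.2
  endloop
 endfacet
 facet normal -0.650 0.033 -0.760
  outer loop
   vertex 1.8 1.6 1.6
   vertex 1.2 3.6 2.2
   vertex 3.6 0.2 0.0
  endloop
 endfacet
 facet normal -0.210 0.591 0.779
  outer loop
   vertex 3.4 2.8 3.4
   vertex 1.2 3.6 2.2
   vertex 0.4 2.0 3.2
  endloop
 endfacet
 facet normal -0.190 0.500 0.845
  outer loop
   vertex 3.4 2.8 3.4
   vertex 0.4 2.0 3.2
   vertex 3.6 2.2 3.8
  endloop
 endfacet
 facet normal 0.523 0.692 -0.498
  outer loop
   vertex 3.4 2.8 3.4
   vertex 3.6 0.2 0.0
   vertex 1.2 3.6 2.2
  endloop
 endfacet
 facet normal 0.963 0.238 -0.125
  outer loop
   vertex 3.4 2.8 3.4
   vertex 3.6 2.2 3.8
   vertex 3.6 0.2 0.0
  endloop
 endfacet
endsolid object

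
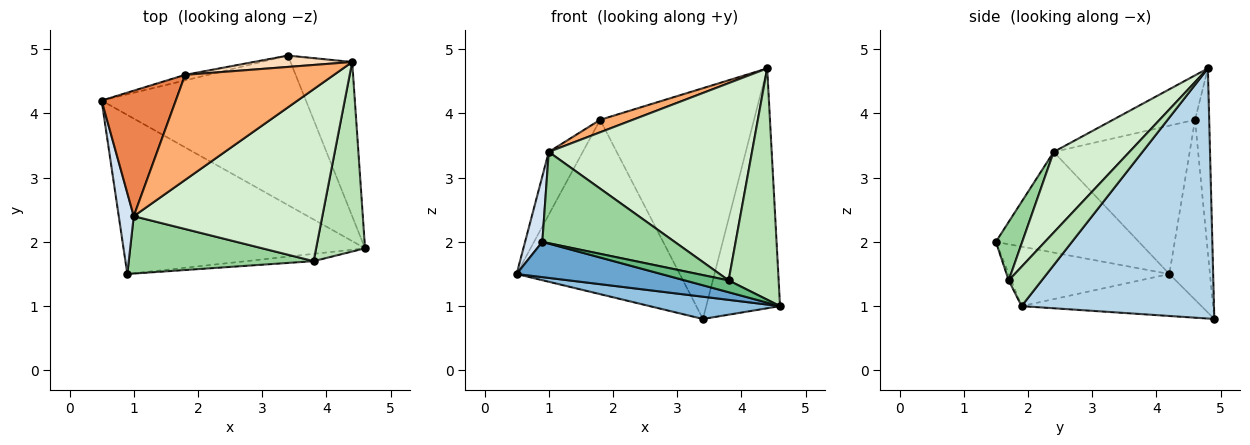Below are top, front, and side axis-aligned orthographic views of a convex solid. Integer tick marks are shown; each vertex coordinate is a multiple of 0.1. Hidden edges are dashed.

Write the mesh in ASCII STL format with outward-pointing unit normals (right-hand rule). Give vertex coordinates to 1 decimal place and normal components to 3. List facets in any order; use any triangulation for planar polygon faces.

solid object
 facet normal -0.234 -0.210 -0.949
  outer loop
   vertex 0.9 1.5 2.0
   vertex 0.5 4.2 1.5
   vertex 4.6 1.9 1.0
  endloop
 endfacet
 facet normal -0.199 -0.144 -0.969
  outer loop
   vertex 3.4 4.9 0.8
   vertex 4.6 1.9 1.0
   vertex 0.5 4.2 1.5
  endloop
 endfacet
 facet normal 0.910 0.349 -0.224
  outer loop
   vertex 3.4 4.9 0.8
   vertex 4.4 4.8 4.7
   vertex 4.6 1.9 1.0
  endloop
 endfacet
 facet normal -0.982 -0.118 0.146
  outer loop
   vertex 1.0 2.4 3.4
   vertex 0.5 4.2 1.5
   vertex 0.9 1.5 2.0
  endloop
 endfacet
 facet normal -0.873 0.218 0.436
  outer loop
   vertex 1.8 4.6 3.9
   vertex 0.5 4.2 1.5
   vertex 1.0 2.4 3.4
  endloop
 endfacet
 facet normal -0.284 -0.113 0.952
  outer loop
   vertex 1.8 4.6 3.9
   vertex 1.0 2.4 3.4
   vertex 4.4 4.8 4.7
  endloop
 endfacet
 facet normal -0.242 0.970 -0.031
  outer loop
   vertex 1.8 4.6 3.9
   vertex 3.4 4.9 0.8
   vertex 0.5 4.2 1.5
  endloop
 endfacet
 facet normal -0.092 0.995 0.049
  outer loop
   vertex 1.8 4.6 3.9
   vertex 4.4 4.8 4.7
   vertex 3.4 4.9 0.8
  endloop
 endfacet
 facet normal -0.050 -0.850 -0.525
  outer loop
   vertex 3.8 1.7 1.4
   vertex 0.9 1.5 2.0
   vertex 4.6 1.9 1.0
  endloop
 endfacet
 facet normal 0.166 -0.835 0.525
  outer loop
   vertex 3.8 1.7 1.4
   vertex 1.0 2.4 3.4
   vertex 0.9 1.5 2.0
  endloop
 endfacet
 facet normal 0.455 -0.689 0.565
  outer loop
   vertex 3.8 1.7 1.4
   vertex 4.6 1.9 1.0
   vertex 4.4 4.8 4.7
  endloop
 endfacet
 facet normal 0.270 -0.726 0.633
  outer loop
   vertex 3.8 1.7 1.4
   vertex 4.4 4.8 4.7
   vertex 1.0 2.4 3.4
  endloop
 endfacet
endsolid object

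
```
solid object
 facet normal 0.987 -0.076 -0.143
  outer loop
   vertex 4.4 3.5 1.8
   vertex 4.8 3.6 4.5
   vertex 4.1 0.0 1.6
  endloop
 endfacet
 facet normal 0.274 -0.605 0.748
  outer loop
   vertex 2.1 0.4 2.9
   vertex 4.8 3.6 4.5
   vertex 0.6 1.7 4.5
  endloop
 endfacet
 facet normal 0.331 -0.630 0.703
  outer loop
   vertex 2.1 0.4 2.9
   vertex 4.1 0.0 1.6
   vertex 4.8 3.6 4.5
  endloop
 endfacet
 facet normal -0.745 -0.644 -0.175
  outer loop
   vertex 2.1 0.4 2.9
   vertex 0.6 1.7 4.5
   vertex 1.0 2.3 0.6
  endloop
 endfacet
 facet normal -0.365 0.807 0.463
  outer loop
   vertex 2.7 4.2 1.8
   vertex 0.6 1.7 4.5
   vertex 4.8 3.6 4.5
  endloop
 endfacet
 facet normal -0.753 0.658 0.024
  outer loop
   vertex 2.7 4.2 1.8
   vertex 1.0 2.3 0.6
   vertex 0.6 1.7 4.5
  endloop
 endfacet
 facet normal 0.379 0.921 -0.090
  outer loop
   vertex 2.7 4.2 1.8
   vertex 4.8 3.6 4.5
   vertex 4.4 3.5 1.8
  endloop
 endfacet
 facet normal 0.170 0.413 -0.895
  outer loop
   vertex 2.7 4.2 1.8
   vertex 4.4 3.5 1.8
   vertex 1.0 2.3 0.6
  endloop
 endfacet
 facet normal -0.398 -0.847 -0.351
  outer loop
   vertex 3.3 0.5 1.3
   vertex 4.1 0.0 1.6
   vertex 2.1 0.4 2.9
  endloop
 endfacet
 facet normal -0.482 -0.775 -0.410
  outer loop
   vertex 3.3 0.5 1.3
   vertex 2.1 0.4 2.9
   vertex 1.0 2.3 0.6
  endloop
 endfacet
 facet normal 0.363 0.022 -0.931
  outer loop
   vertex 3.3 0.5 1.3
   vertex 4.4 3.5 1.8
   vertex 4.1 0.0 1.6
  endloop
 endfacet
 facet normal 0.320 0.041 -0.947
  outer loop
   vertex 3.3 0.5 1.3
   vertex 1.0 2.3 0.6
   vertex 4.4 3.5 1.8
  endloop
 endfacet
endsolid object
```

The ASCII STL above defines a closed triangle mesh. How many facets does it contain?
12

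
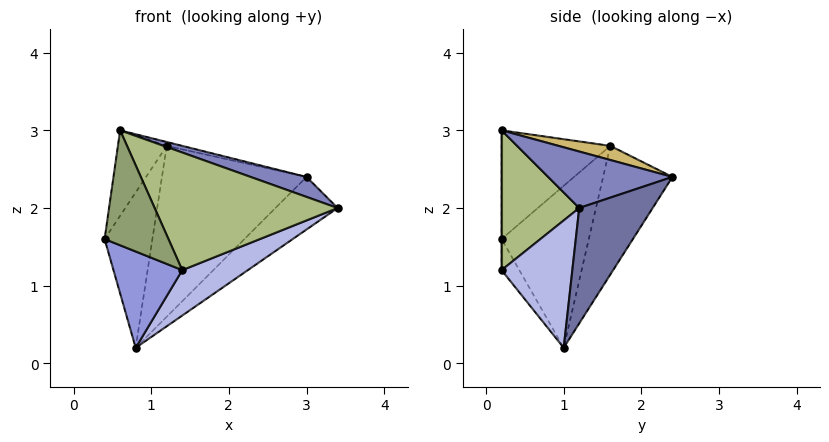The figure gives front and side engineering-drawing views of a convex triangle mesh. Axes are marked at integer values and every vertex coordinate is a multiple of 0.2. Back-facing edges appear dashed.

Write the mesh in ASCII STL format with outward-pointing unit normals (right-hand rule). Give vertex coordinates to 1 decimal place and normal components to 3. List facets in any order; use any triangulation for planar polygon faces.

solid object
 facet normal 0.495 0.419 -0.761
  outer loop
   vertex 0.8 1.0 0.2
   vertex 3.0 2.4 2.4
   vertex 3.4 1.2 2.0
  endloop
 endfacet
 facet normal 0.386 -0.174 0.906
  outer loop
   vertex 0.6 0.2 3.0
   vertex 3.4 1.2 2.0
   vertex 3.0 2.4 2.4
  endloop
 endfacet
 facet normal -0.212 -0.821 -0.530
  outer loop
   vertex 1.4 0.2 1.2
   vertex 0.4 0.2 1.6
   vertex 0.8 1.0 0.2
  endloop
 endfacet
 facet normal 0.523 -0.485 -0.701
  outer loop
   vertex 1.4 0.2 1.2
   vertex 0.8 1.0 0.2
   vertex 3.4 1.2 2.0
  endloop
 endfacet
 facet normal 0.000 -1.000 0.000
  outer loop
   vertex 1.4 0.2 1.2
   vertex 0.6 0.2 3.0
   vertex 0.4 0.2 1.6
  endloop
 endfacet
 facet normal 0.385 -0.907 0.171
  outer loop
   vertex 1.4 0.2 1.2
   vertex 3.4 1.2 2.0
   vertex 0.6 0.2 3.0
  endloop
 endfacet
 facet normal -0.877 0.480 0.024
  outer loop
   vertex 1.2 1.6 2.8
   vertex 0.8 1.0 0.2
   vertex 0.4 0.2 1.6
  endloop
 endfacet
 facet normal -0.905 0.406 0.129
  outer loop
   vertex 1.2 1.6 2.8
   vertex 0.4 0.2 1.6
   vertex 0.6 0.2 3.0
  endloop
 endfacet
 facet normal -0.428 0.893 -0.140
  outer loop
   vertex 1.2 1.6 2.8
   vertex 3.0 2.4 2.4
   vertex 0.8 1.0 0.2
  endloop
 endfacet
 facet normal 0.192 0.058 0.980
  outer loop
   vertex 1.2 1.6 2.8
   vertex 0.6 0.2 3.0
   vertex 3.0 2.4 2.4
  endloop
 endfacet
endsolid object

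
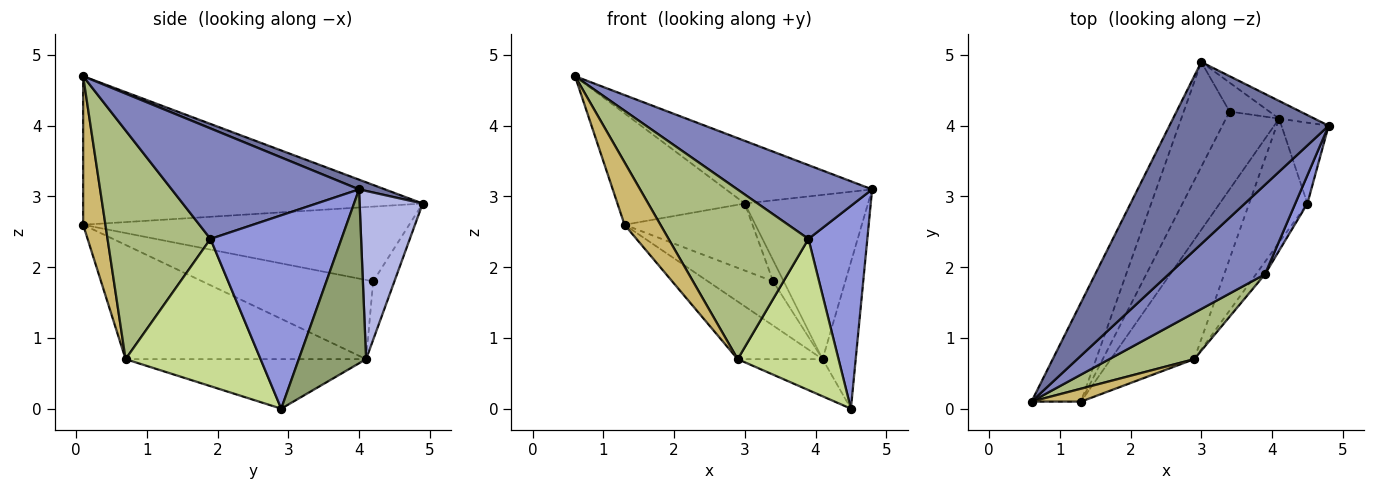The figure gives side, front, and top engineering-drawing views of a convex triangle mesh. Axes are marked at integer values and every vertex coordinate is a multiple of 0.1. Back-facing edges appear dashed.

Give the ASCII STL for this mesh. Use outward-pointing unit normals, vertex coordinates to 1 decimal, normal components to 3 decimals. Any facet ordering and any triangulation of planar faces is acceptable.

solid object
 facet normal 0.058 0.325 0.944
  outer loop
   vertex 3.0 4.9 2.9
   vertex 0.6 0.1 4.7
   vertex 4.8 4.0 3.1
  endloop
 endfacet
 facet normal 0.663 -0.477 0.578
  outer loop
   vertex 3.9 1.9 2.4
   vertex 4.8 4.0 3.1
   vertex 0.6 0.1 4.7
  endloop
 endfacet
 facet normal 0.911 -0.409 0.057
  outer loop
   vertex 3.9 1.9 2.4
   vertex 4.5 2.9 0.0
   vertex 4.8 4.0 3.1
  endloop
 endfacet
 facet normal 0.454 0.886 -0.095
  outer loop
   vertex 4.1 4.1 0.7
   vertex 3.0 4.9 2.9
   vertex 4.8 4.0 3.1
  endloop
 endfacet
 facet normal 0.872 0.429 -0.236
  outer loop
   vertex 4.1 4.1 0.7
   vertex 4.8 4.0 3.1
   vertex 4.5 2.9 0.0
  endloop
 endfacet
 facet normal 0.579 -0.787 0.215
  outer loop
   vertex 2.9 0.7 0.7
   vertex 3.9 1.9 2.4
   vertex 0.6 0.1 4.7
  endloop
 endfacet
 facet normal 0.800 -0.598 -0.049
  outer loop
   vertex 2.9 0.7 0.7
   vertex 4.5 2.9 0.0
   vertex 3.9 1.9 2.4
  endloop
 endfacet
 facet normal -0.631 0.223 -0.743
  outer loop
   vertex 2.9 0.7 0.7
   vertex 4.1 4.1 0.7
   vertex 4.5 2.9 0.0
  endloop
 endfacet
 facet normal -0.894 0.335 -0.298
  outer loop
   vertex 1.3 0.1 2.6
   vertex 0.6 0.1 4.7
   vertex 3.0 4.9 2.9
  endloop
 endfacet
 facet normal 0.519 -0.837 0.173
  outer loop
   vertex 1.3 0.1 2.6
   vertex 2.9 0.7 0.7
   vertex 0.6 0.1 4.7
  endloop
 endfacet
 facet normal -0.777 0.274 -0.567
  outer loop
   vertex 1.3 0.1 2.6
   vertex 4.1 4.1 0.7
   vertex 2.9 0.7 0.7
  endloop
 endfacet
 facet normal -0.764 0.382 -0.521
  outer loop
   vertex 3.4 4.2 1.8
   vertex 3.0 4.9 2.9
   vertex 4.1 4.1 0.7
  endloop
 endfacet
 facet normal -0.808 0.317 -0.496
  outer loop
   vertex 3.4 4.2 1.8
   vertex 1.3 0.1 2.6
   vertex 3.0 4.9 2.9
  endloop
 endfacet
 facet normal -0.792 0.302 -0.531
  outer loop
   vertex 3.4 4.2 1.8
   vertex 4.1 4.1 0.7
   vertex 1.3 0.1 2.6
  endloop
 endfacet
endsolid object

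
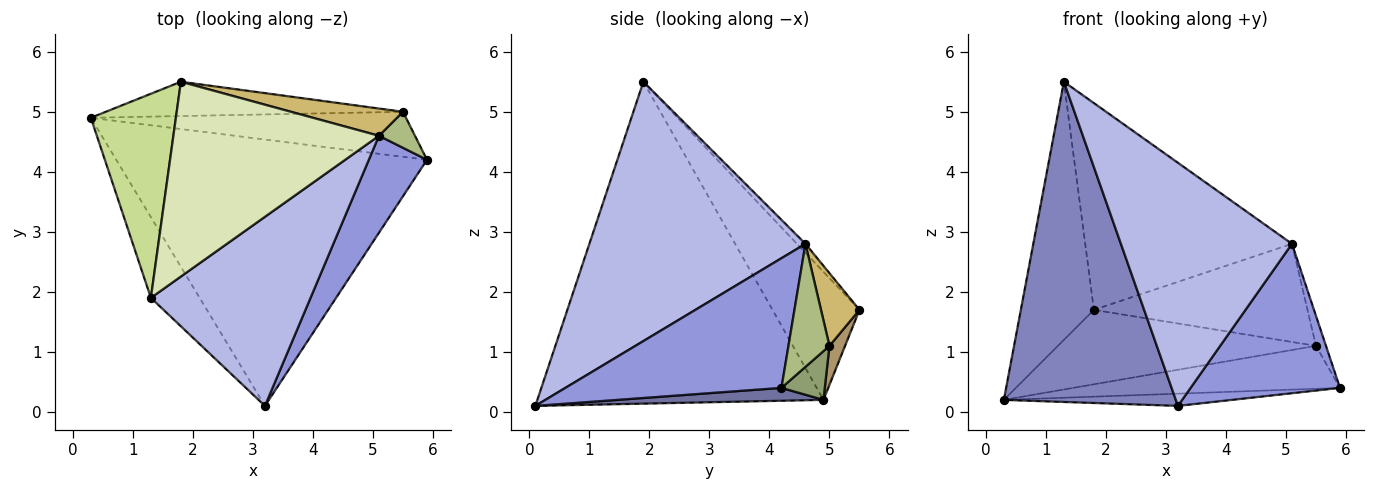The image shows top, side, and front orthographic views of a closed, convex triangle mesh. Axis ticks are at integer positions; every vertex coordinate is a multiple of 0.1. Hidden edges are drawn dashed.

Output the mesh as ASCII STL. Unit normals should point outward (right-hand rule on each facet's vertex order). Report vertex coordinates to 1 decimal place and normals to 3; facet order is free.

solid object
 facet normal 0.041 0.046 -0.998
  outer loop
   vertex 3.2 0.1 0.1
   vertex 0.3 4.9 0.2
   vertex 5.9 4.2 0.4
  endloop
 endfacet
 facet normal -0.850 -0.511 -0.129
  outer loop
   vertex 1.3 1.9 5.5
   vertex 0.3 4.9 0.2
   vertex 3.2 0.1 0.1
  endloop
 endfacet
 facet normal 0.772 -0.534 0.346
  outer loop
   vertex 5.1 4.6 2.8
   vertex 3.2 0.1 0.1
   vertex 5.9 4.2 0.4
  endloop
 endfacet
 facet normal 0.706 -0.559 0.435
  outer loop
   vertex 5.1 4.6 2.8
   vertex 1.3 1.9 5.5
   vertex 3.2 0.1 0.1
  endloop
 endfacet
 facet normal 0.111 0.685 -0.720
  outer loop
   vertex 5.5 5.0 1.1
   vertex 5.9 4.2 0.4
   vertex 0.3 4.9 0.2
  endloop
 endfacet
 facet normal 0.934 0.228 0.274
  outer loop
   vertex 5.5 5.0 1.1
   vertex 5.1 4.6 2.8
   vertex 5.9 4.2 0.4
  endloop
 endfacet
 facet normal -0.683 0.573 0.453
  outer loop
   vertex 1.8 5.5 1.7
   vertex 0.3 4.9 0.2
   vertex 1.3 1.9 5.5
  endloop
 endfacet
 facet normal -0.030 0.728 0.685
  outer loop
   vertex 1.8 5.5 1.7
   vertex 1.3 1.9 5.5
   vertex 5.1 4.6 2.8
  endloop
 endfacet
 facet normal 0.055 0.907 -0.418
  outer loop
   vertex 1.8 5.5 1.7
   vertex 5.5 5.0 1.1
   vertex 0.3 4.9 0.2
  endloop
 endfacet
 facet normal 0.171 0.949 0.264
  outer loop
   vertex 1.8 5.5 1.7
   vertex 5.1 4.6 2.8
   vertex 5.5 5.0 1.1
  endloop
 endfacet
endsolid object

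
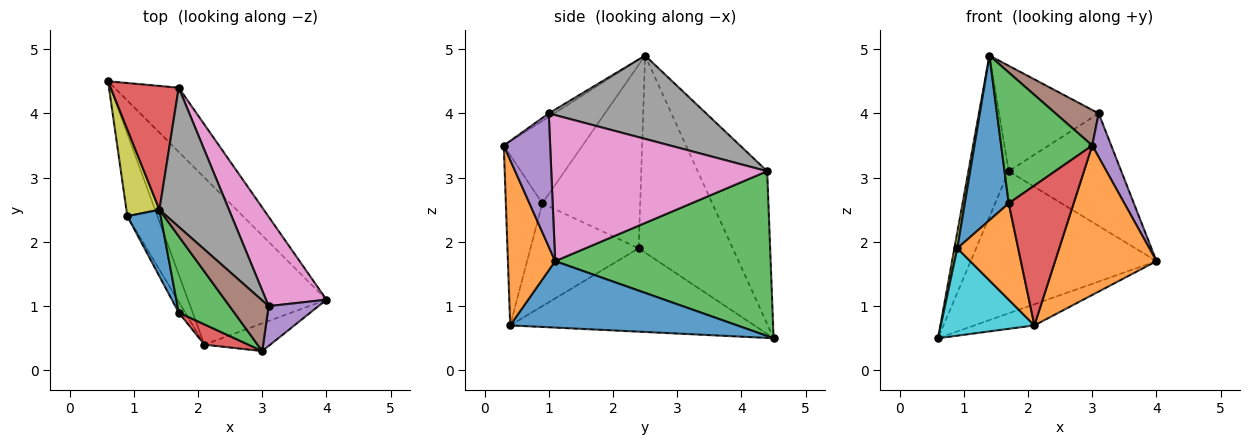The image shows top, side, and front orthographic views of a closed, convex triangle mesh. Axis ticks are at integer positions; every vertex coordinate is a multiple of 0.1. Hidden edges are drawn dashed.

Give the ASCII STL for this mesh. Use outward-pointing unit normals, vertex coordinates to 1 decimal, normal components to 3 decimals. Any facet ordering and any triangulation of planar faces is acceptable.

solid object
 facet normal 0.430 0.113 -0.896
  outer loop
   vertex 2.1 0.4 0.7
   vertex 0.6 4.5 0.5
   vertex 4.0 1.1 1.7
  endloop
 endfacet
 facet normal 0.417 -0.894 -0.166
  outer loop
   vertex 2.1 0.4 0.7
   vertex 4.0 1.1 1.7
   vertex 3.0 0.3 3.5
  endloop
 endfacet
 facet normal 0.726 0.626 -0.283
  outer loop
   vertex 1.7 4.4 3.1
   vertex 4.0 1.1 1.7
   vertex 0.6 4.5 0.5
  endloop
 endfacet
 facet normal -0.807 0.468 0.360
  outer loop
   vertex 1.7 4.4 3.1
   vertex 0.6 4.5 0.5
   vertex 1.4 2.5 4.9
  endloop
 endfacet
 facet normal 0.875 -0.358 0.327
  outer loop
   vertex 3.1 1.0 4.0
   vertex 3.0 0.3 3.5
   vertex 4.0 1.1 1.7
  endloop
 endfacet
 facet normal -0.073 -0.573 0.816
  outer loop
   vertex 3.1 1.0 4.0
   vertex 1.4 2.5 4.9
   vertex 3.0 0.3 3.5
  endloop
 endfacet
 facet normal 0.832 0.434 0.345
  outer loop
   vertex 3.1 1.0 4.0
   vertex 4.0 1.1 1.7
   vertex 1.7 4.4 3.1
  endloop
 endfacet
 facet normal 0.691 0.437 0.576
  outer loop
   vertex 3.1 1.0 4.0
   vertex 1.7 4.4 3.1
   vertex 1.4 2.5 4.9
  endloop
 endfacet
 facet normal -0.986 -0.031 0.165
  outer loop
   vertex 0.9 2.4 1.9
   vertex 1.4 2.5 4.9
   vertex 0.6 4.5 0.5
  endloop
 endfacet
 facet normal -0.885 -0.339 -0.319
  outer loop
   vertex 0.9 2.4 1.9
   vertex 0.6 4.5 0.5
   vertex 2.1 0.4 0.7
  endloop
 endfacet
 facet normal -0.900 -0.404 0.163
  outer loop
   vertex 1.7 0.9 2.6
   vertex 1.4 2.5 4.9
   vertex 0.9 2.4 1.9
  endloop
 endfacet
 facet normal -0.870 -0.490 -0.054
  outer loop
   vertex 1.7 0.9 2.6
   vertex 0.9 2.4 1.9
   vertex 2.1 0.4 0.7
  endloop
 endfacet
 facet normal -0.599 -0.692 0.403
  outer loop
   vertex 1.7 0.9 2.6
   vertex 3.0 0.3 3.5
   vertex 1.4 2.5 4.9
  endloop
 endfacet
 facet normal -0.486 -0.865 0.125
  outer loop
   vertex 1.7 0.9 2.6
   vertex 2.1 0.4 0.7
   vertex 3.0 0.3 3.5
  endloop
 endfacet
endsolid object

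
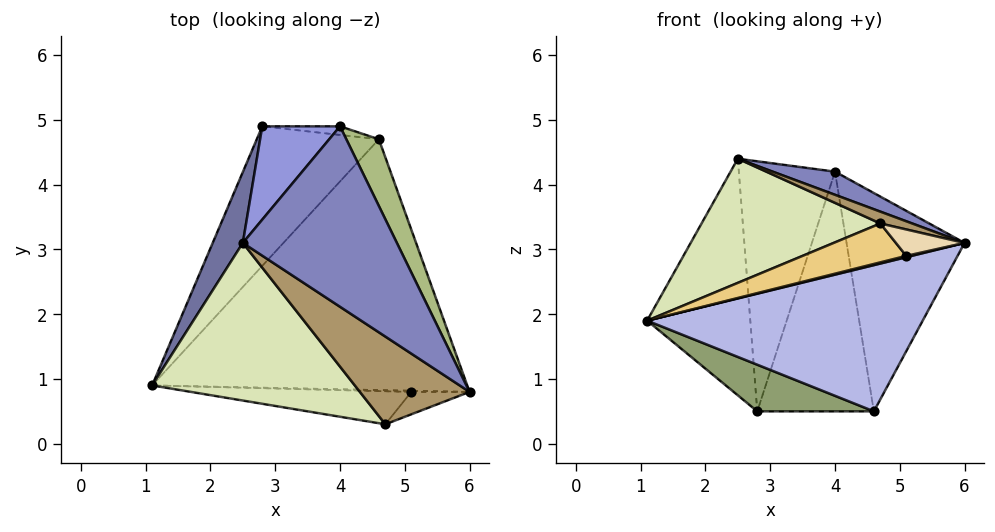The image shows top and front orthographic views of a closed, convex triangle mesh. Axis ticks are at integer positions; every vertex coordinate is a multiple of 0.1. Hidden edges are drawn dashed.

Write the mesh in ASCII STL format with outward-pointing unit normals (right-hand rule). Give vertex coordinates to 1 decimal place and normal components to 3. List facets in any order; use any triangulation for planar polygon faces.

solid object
 facet normal -0.896 0.425 0.127
  outer loop
   vertex 2.5 3.1 4.4
   vertex 2.8 4.9 0.5
   vertex 1.1 0.9 1.9
  endloop
 endfacet
 facet normal 0.274 -0.122 0.954
  outer loop
   vertex 4.0 4.9 4.2
   vertex 2.5 3.1 4.4
   vertex 6.0 0.8 3.1
  endloop
 endfacet
 facet normal -0.733 0.637 0.238
  outer loop
   vertex 4.0 4.9 4.2
   vertex 2.8 4.9 0.5
   vertex 2.5 3.1 4.4
  endloop
 endfacet
 facet normal 0.197 -0.494 -0.847
  outer loop
   vertex 4.6 4.7 0.5
   vertex 6.0 0.8 3.1
   vertex 1.1 0.9 1.9
  endloop
 endfacet
 facet normal -0.035 -0.317 -0.948
  outer loop
   vertex 4.6 4.7 0.5
   vertex 1.1 0.9 1.9
   vertex 2.8 4.9 0.5
  endloop
 endfacet
 facet normal 0.905 0.408 0.125
  outer loop
   vertex 4.6 4.7 0.5
   vertex 4.0 4.9 4.2
   vertex 6.0 0.8 3.1
  endloop
 endfacet
 facet normal 0.110 0.993 -0.036
  outer loop
   vertex 4.6 4.7 0.5
   vertex 2.8 4.9 0.5
   vertex 4.0 4.9 4.2
  endloop
 endfacet
 facet normal -0.395 -0.568 0.722
  outer loop
   vertex 4.7 0.3 3.4
   vertex 2.5 3.1 4.4
   vertex 1.1 0.9 1.9
  endloop
 endfacet
 facet normal 0.270 -0.129 0.954
  outer loop
   vertex 4.7 0.3 3.4
   vertex 6.0 0.8 3.1
   vertex 2.5 3.1 4.4
  endloop
 endfacet
 facet normal 0.147 -0.735 -0.662
  outer loop
   vertex 5.1 0.8 2.9
   vertex 1.1 0.9 1.9
   vertex 6.0 0.8 3.1
  endloop
 endfacet
 facet normal 0.141 -0.754 -0.641
  outer loop
   vertex 5.1 0.8 2.9
   vertex 4.7 0.3 3.4
   vertex 1.1 0.9 1.9
  endloop
 endfacet
 facet normal 0.142 -0.755 -0.641
  outer loop
   vertex 5.1 0.8 2.9
   vertex 6.0 0.8 3.1
   vertex 4.7 0.3 3.4
  endloop
 endfacet
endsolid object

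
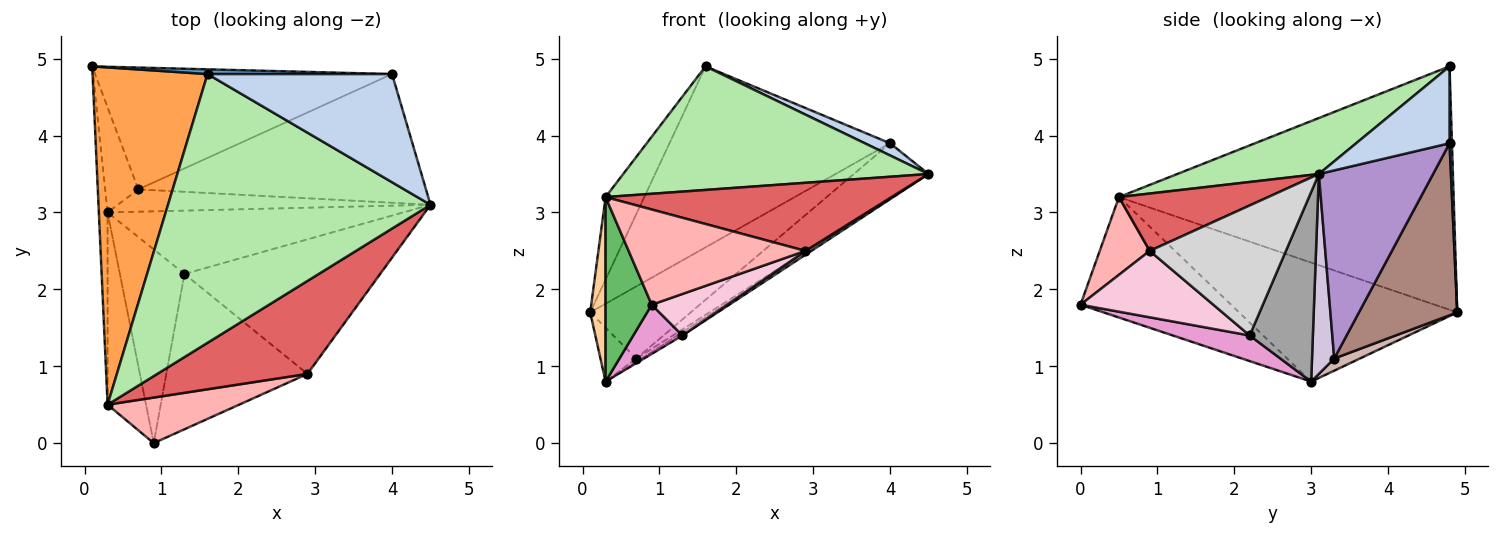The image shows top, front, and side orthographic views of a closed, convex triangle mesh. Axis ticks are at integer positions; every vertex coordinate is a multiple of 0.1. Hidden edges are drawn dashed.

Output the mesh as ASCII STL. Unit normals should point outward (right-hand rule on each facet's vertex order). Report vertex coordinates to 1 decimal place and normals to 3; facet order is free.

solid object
 facet normal 0.011 1.000 0.026
  outer loop
   vertex 4.0 4.8 3.9
   vertex 0.1 4.9 1.7
   vertex 1.6 4.8 4.9
  endloop
 endfacet
 facet normal 0.383 -0.104 0.918
  outer loop
   vertex 4.0 4.8 3.9
   vertex 1.6 4.8 4.9
   vertex 4.5 3.1 3.5
  endloop
 endfacet
 facet normal -0.899 0.104 0.425
  outer loop
   vertex 0.3 0.5 3.2
   vertex 1.6 4.8 4.9
   vertex 0.1 4.9 1.7
  endloop
 endfacet
 facet normal -0.995 -0.070 -0.073
  outer loop
   vertex 0.3 0.5 3.2
   vertex 0.1 4.9 1.7
   vertex 0.3 3.0 0.8
  endloop
 endfacet
 facet normal -0.915 -0.280 -0.292
  outer loop
   vertex 0.3 0.5 3.2
   vertex 0.3 3.0 0.8
   vertex 0.9 0.0 1.8
  endloop
 endfacet
 facet normal 0.190 -0.410 0.892
  outer loop
   vertex 0.3 0.5 3.2
   vertex 4.5 3.1 3.5
   vertex 1.6 4.8 4.9
  endloop
 endfacet
 facet normal 0.294 -0.565 0.771
  outer loop
   vertex 2.9 0.9 2.5
   vertex 4.5 3.1 3.5
   vertex 0.3 0.5 3.2
  endloop
 endfacet
 facet normal 0.247 -0.874 0.418
  outer loop
   vertex 2.9 0.9 2.5
   vertex 0.3 0.5 3.2
   vertex 0.9 0.0 1.8
  endloop
 endfacet
 facet normal 0.515 0.337 -0.788
  outer loop
   vertex 0.7 3.3 1.1
   vertex 4.0 4.8 3.9
   vertex 4.5 3.1 3.5
  endloop
 endfacet
 facet normal 0.535 0.123 -0.836
  outer loop
   vertex 0.7 3.3 1.1
   vertex 4.5 3.1 3.5
   vertex 0.3 3.0 0.8
  endloop
 endfacet
 facet normal 0.446 0.456 -0.770
  outer loop
   vertex 0.7 3.3 1.1
   vertex 0.1 4.9 1.7
   vertex 4.0 4.8 3.9
  endloop
 endfacet
 facet normal 0.310 0.433 -0.846
  outer loop
   vertex 0.7 3.3 1.1
   vertex 0.3 3.0 0.8
   vertex 0.1 4.9 1.7
  endloop
 endfacet
 facet normal 0.359 -0.230 -0.905
  outer loop
   vertex 1.3 2.2 1.4
   vertex 0.9 0.0 1.8
   vertex 0.3 3.0 0.8
  endloop
 endfacet
 facet normal 0.414 -0.235 -0.880
  outer loop
   vertex 1.3 2.2 1.4
   vertex 2.9 0.9 2.5
   vertex 0.9 0.0 1.8
  endloop
 endfacet
 facet normal 0.540 0.044 -0.841
  outer loop
   vertex 1.3 2.2 1.4
   vertex 0.3 3.0 0.8
   vertex 4.5 3.1 3.5
  endloop
 endfacet
 facet normal 0.553 -0.024 -0.833
  outer loop
   vertex 1.3 2.2 1.4
   vertex 4.5 3.1 3.5
   vertex 2.9 0.9 2.5
  endloop
 endfacet
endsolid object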